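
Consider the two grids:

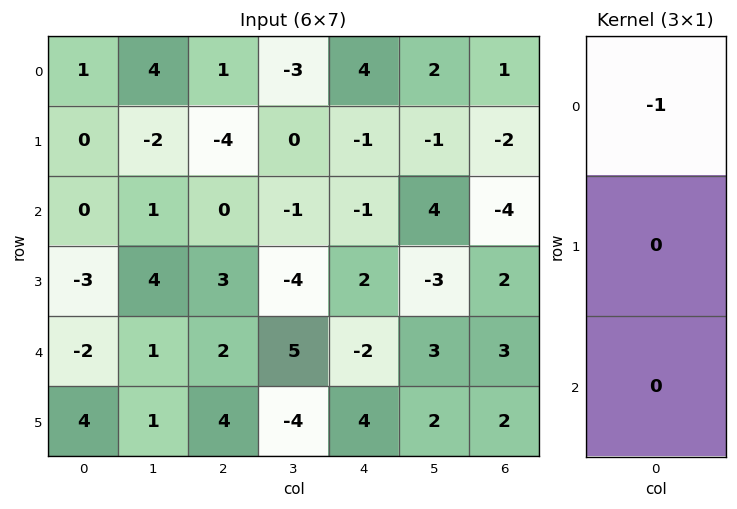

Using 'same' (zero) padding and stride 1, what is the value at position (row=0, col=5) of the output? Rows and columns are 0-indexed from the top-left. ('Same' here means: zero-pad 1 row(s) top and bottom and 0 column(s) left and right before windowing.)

0

The receptive field on the zero-padded input at this output position is [0 / 2 / -1]. Elementwise product with the kernel and sum: 0·-1.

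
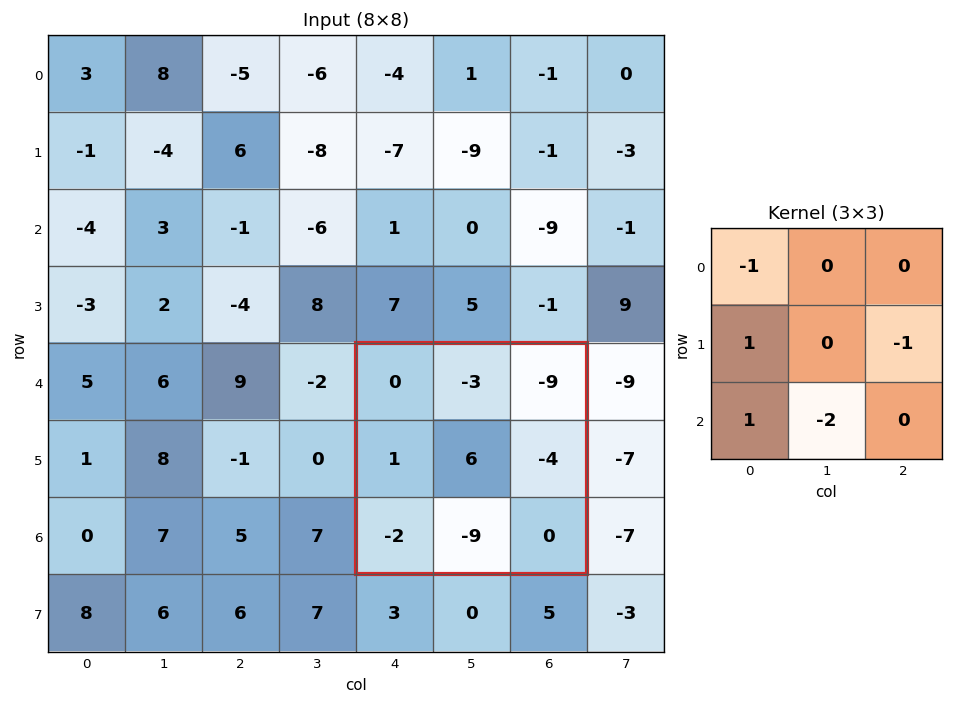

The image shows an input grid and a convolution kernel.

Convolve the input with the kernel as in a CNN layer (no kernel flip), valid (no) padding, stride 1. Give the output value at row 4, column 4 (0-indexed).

21

The receptive field on the input at this output position is [0 -3 -9 / 1 6 -4 / -2 -9 0]. Elementwise product with the kernel and sum: 0·-1 + 1·1 + -4·-1 + -2·1 + -9·-2.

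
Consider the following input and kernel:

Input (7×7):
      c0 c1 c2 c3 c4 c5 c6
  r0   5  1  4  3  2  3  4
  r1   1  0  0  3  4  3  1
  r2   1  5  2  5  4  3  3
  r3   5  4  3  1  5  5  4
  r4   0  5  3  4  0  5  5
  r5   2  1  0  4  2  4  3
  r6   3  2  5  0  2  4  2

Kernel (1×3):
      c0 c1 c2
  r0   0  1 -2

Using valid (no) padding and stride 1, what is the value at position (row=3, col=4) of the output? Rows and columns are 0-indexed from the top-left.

-3

The receptive field on the input at this output position is [5 5 4]. Elementwise product with the kernel and sum: 5·1 + 4·-2.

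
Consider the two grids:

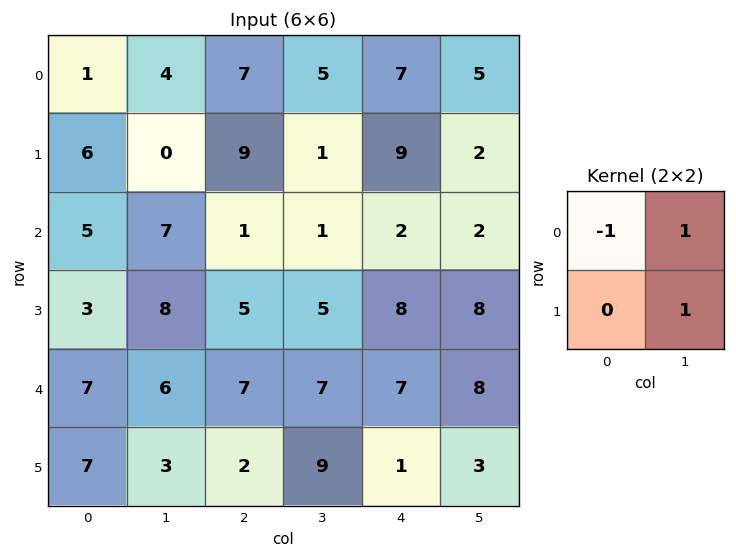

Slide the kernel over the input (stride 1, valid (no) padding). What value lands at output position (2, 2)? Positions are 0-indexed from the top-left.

5

The receptive field on the input at this output position is [1 1 / 5 5]. Elementwise product with the kernel and sum: 1·-1 + 1·1 + 5·1.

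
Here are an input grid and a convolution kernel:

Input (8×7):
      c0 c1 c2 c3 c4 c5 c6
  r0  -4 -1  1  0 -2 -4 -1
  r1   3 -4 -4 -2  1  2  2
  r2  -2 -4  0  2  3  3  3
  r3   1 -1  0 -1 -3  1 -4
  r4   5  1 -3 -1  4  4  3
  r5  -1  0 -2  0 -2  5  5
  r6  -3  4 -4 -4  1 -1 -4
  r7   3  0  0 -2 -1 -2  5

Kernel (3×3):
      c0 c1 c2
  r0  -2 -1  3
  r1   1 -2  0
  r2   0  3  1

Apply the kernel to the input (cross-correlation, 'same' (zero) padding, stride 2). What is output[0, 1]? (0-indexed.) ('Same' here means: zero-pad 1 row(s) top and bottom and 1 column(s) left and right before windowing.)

The receptive field on the zero-padded input at this output position is [0 0 0 / -1 1 0 / -4 -4 -2]. Elementwise product with the kernel and sum: 0·-2 + 0·-1 + 0·3 + -1·1 + 1·-2 + -4·3 + -2·1.

-17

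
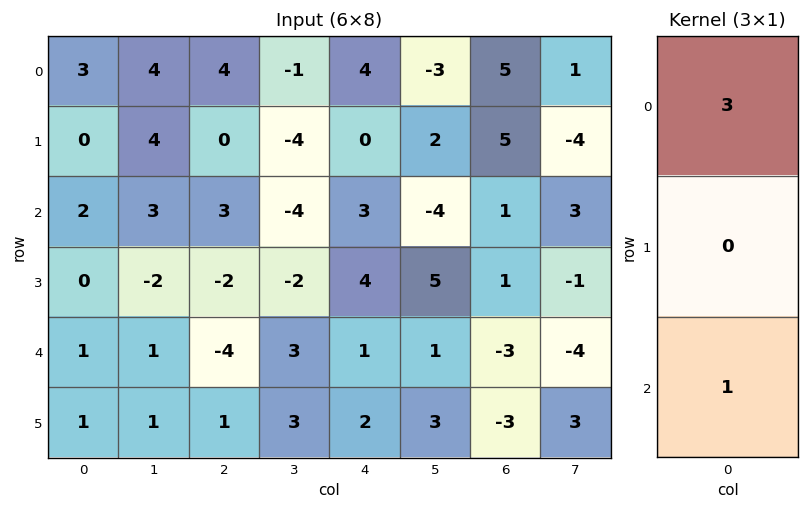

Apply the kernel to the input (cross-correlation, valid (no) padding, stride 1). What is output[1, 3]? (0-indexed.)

The receptive field on the input at this output position is [-4 / -4 / -2]. Elementwise product with the kernel and sum: -4·3 + -2·1.

-14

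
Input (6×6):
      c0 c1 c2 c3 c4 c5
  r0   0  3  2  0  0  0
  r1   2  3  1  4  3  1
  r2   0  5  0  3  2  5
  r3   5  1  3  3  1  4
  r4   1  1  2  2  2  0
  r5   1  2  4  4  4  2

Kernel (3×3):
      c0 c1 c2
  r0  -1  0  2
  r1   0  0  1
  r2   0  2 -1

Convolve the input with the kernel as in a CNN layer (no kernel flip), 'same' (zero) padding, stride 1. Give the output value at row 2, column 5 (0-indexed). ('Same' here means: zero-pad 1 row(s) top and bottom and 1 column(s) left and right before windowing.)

The receptive field on the zero-padded input at this output position is [3 1 0 / 2 5 0 / 1 4 0]. Elementwise product with the kernel and sum: 3·-1 + 0·2 + 0·1 + 4·2 + 0·-1.

5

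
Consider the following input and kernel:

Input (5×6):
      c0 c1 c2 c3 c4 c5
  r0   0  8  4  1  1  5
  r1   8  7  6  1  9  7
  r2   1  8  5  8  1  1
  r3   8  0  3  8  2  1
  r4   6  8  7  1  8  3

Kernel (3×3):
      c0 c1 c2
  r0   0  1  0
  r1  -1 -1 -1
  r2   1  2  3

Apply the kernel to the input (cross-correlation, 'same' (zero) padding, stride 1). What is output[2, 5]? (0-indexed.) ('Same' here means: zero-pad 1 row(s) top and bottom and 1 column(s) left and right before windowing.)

9

The receptive field on the zero-padded input at this output position is [9 7 0 / 1 1 0 / 2 1 0]. Elementwise product with the kernel and sum: 7·1 + 1·-1 + 1·-1 + 0·-1 + 2·1 + 1·2 + 0·3.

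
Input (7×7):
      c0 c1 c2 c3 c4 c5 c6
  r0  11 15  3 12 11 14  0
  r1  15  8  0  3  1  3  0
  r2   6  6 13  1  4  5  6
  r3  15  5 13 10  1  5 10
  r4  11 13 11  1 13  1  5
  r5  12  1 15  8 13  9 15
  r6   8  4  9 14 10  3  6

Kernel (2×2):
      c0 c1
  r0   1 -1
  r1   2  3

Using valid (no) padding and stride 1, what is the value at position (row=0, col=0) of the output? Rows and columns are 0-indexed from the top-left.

50

The receptive field on the input at this output position is [11 15 / 15 8]. Elementwise product with the kernel and sum: 11·1 + 15·-1 + 15·2 + 8·3.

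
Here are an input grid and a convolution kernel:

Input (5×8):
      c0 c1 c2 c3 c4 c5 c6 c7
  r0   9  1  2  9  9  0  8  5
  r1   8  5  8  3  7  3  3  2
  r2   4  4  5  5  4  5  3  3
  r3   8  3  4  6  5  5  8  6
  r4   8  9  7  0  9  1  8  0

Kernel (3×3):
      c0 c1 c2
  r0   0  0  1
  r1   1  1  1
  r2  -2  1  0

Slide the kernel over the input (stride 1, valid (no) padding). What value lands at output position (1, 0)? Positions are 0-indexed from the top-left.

8

The receptive field on the input at this output position is [8 5 8 / 4 4 5 / 8 3 4]. Elementwise product with the kernel and sum: 8·1 + 4·1 + 4·1 + 5·1 + 8·-2 + 3·1.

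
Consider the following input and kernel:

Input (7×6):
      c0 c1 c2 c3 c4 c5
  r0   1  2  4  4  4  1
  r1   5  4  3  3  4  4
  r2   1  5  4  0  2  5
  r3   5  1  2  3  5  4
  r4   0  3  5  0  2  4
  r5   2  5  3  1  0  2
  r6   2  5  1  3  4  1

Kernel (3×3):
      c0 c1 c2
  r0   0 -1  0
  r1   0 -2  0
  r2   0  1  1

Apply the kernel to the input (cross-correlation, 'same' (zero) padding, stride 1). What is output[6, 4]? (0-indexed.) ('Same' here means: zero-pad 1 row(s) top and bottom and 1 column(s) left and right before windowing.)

The receptive field on the zero-padded input at this output position is [1 0 2 / 3 4 1 / 0 0 0]. Elementwise product with the kernel and sum: 0·-1 + 4·-2 + 0·1 + 0·1.

-8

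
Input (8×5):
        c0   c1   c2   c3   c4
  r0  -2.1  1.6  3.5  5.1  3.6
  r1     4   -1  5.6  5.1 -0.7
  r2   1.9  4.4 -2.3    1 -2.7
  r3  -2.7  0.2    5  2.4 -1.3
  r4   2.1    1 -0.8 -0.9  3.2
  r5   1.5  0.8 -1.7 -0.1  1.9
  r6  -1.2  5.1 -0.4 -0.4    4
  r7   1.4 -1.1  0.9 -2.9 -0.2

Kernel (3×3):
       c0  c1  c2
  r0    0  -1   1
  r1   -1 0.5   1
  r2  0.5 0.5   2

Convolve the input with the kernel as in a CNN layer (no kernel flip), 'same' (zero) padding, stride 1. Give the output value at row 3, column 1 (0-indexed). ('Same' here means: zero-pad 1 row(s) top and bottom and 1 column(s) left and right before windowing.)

The receptive field on the zero-padded input at this output position is [1.9 4.4 -2.3 / -2.7 0.2 5 / 2.1 1 -0.8]. Elementwise product with the kernel and sum: 4.4·-1 + -2.3·1 + -2.7·-1 + 0.2·0.5 + 5·1 + 2.1·0.5 + 1·0.5 + -0.8·2.

1.05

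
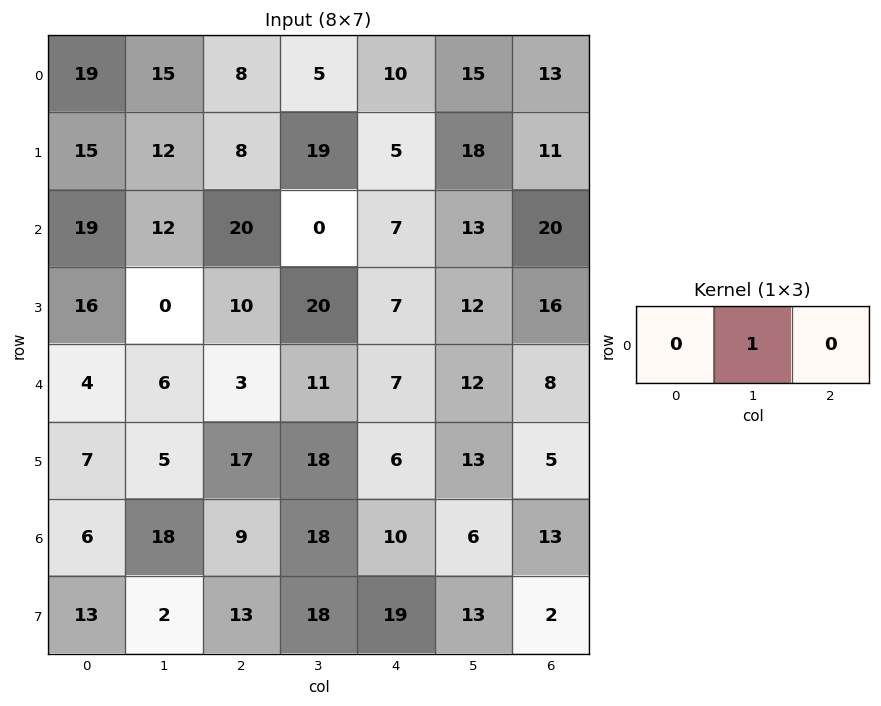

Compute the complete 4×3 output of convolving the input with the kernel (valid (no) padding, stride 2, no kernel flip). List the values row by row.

15 5 15
12 0 13
6 11 12
18 18 6

Output[0,0]: The receptive field on the input at this output position is [19 15 8]. Elementwise product with the kernel and sum: 15·1.
Output[0,1]: The receptive field on the input at this output position is [8 5 10]. Elementwise product with the kernel and sum: 5·1.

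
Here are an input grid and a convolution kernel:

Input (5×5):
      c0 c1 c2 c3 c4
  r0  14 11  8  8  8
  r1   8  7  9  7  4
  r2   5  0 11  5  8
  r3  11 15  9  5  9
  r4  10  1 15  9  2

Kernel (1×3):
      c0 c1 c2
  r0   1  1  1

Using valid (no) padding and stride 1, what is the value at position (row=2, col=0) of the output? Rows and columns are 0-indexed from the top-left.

The receptive field on the input at this output position is [5 0 11]. Elementwise product with the kernel and sum: 5·1 + 0·1 + 11·1.

16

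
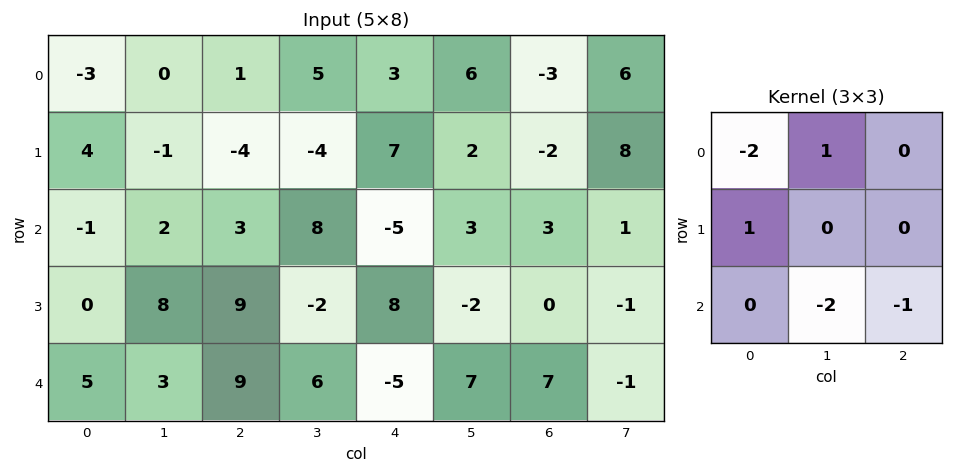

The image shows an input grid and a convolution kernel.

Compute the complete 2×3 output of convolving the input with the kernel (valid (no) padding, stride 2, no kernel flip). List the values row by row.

3 -12 -2
-11 4 0

Output[0,0]: The receptive field on the input at this output position is [-3 0 1 / 4 -1 -4 / -1 2 3]. Elementwise product with the kernel and sum: -3·-2 + 0·1 + 4·1 + 2·-2 + 3·-1.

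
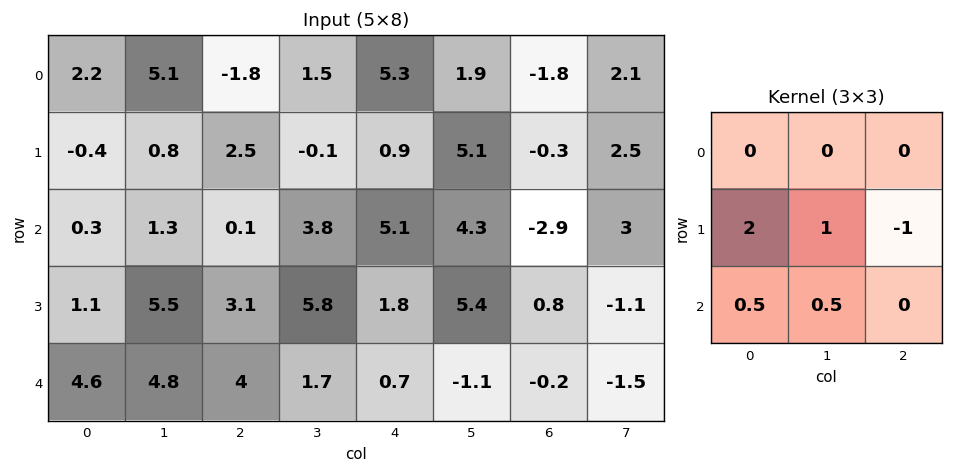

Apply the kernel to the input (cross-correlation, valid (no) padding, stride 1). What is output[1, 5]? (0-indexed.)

The receptive field on the input at this output position is [5.1 -0.3 2.5 / 4.3 -2.9 3 / 5.4 0.8 -1.1]. Elementwise product with the kernel and sum: 4.3·2 + -2.9·1 + 3·-1 + 5.4·0.5 + 0.8·0.5.

5.8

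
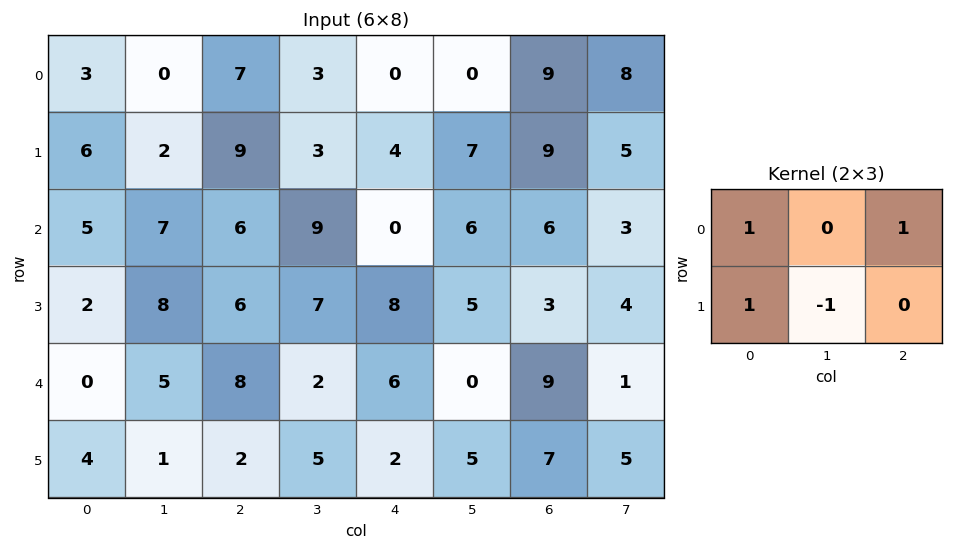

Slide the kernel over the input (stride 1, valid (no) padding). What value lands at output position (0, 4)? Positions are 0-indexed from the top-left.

6

The receptive field on the input at this output position is [0 0 9 / 4 7 9]. Elementwise product with the kernel and sum: 0·1 + 9·1 + 4·1 + 7·-1.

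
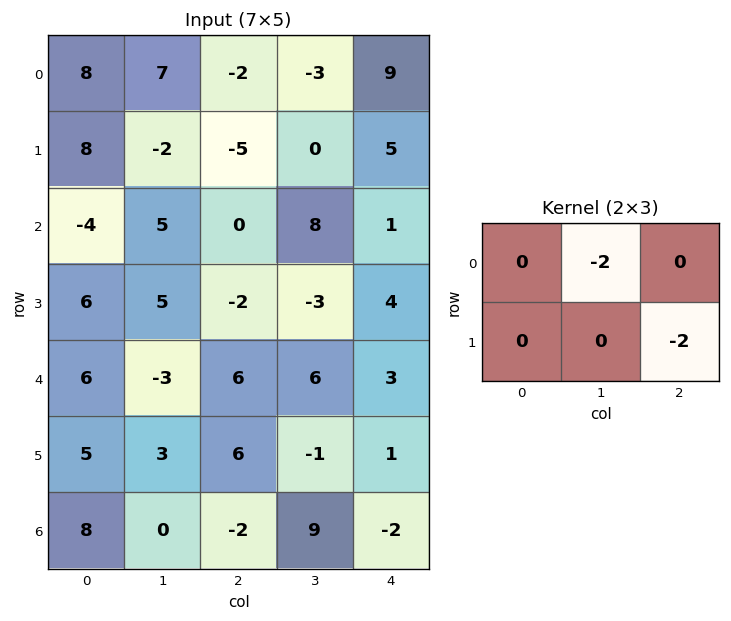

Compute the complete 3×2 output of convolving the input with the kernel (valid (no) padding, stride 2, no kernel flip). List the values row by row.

-4 -4
-6 -24
-6 -14

Output[0,0]: The receptive field on the input at this output position is [8 7 -2 / 8 -2 -5]. Elementwise product with the kernel and sum: 7·-2 + -5·-2.
Output[0,1]: The receptive field on the input at this output position is [-2 -3 9 / -5 0 5]. Elementwise product with the kernel and sum: -3·-2 + 5·-2.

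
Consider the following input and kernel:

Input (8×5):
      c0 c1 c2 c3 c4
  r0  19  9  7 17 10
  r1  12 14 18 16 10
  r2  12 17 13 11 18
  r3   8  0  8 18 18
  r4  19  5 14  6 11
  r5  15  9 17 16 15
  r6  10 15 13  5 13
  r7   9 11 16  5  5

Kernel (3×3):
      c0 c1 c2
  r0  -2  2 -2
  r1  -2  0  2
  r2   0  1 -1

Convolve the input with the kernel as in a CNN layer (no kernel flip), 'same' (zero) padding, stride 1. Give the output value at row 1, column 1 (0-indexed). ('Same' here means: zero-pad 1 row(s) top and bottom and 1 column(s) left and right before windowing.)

-18

The receptive field on the zero-padded input at this output position is [19 9 7 / 12 14 18 / 12 17 13]. Elementwise product with the kernel and sum: 19·-2 + 9·2 + 7·-2 + 12·-2 + 18·2 + 17·1 + 13·-1.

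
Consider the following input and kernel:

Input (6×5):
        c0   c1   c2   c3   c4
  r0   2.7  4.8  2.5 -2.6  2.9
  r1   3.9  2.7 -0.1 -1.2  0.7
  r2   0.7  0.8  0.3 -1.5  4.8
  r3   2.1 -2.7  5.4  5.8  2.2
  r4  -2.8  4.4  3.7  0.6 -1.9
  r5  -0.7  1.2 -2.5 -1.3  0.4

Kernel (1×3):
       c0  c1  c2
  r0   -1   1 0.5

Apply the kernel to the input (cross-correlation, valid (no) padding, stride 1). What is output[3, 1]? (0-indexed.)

11

The receptive field on the input at this output position is [-2.7 5.4 5.8]. Elementwise product with the kernel and sum: -2.7·-1 + 5.4·1 + 5.8·0.5.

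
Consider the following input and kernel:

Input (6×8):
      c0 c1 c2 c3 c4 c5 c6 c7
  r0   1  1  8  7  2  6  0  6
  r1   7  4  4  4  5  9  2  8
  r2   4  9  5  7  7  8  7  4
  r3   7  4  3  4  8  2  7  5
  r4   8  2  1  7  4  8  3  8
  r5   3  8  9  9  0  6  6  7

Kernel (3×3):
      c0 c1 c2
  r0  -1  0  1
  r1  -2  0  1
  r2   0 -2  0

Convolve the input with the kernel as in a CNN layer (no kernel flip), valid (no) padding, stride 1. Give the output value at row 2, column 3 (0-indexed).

The receptive field on the input at this output position is [7 7 8 / 4 8 2 / 7 4 8]. Elementwise product with the kernel and sum: 7·-1 + 8·1 + 4·-2 + 2·1 + 4·-2.

-13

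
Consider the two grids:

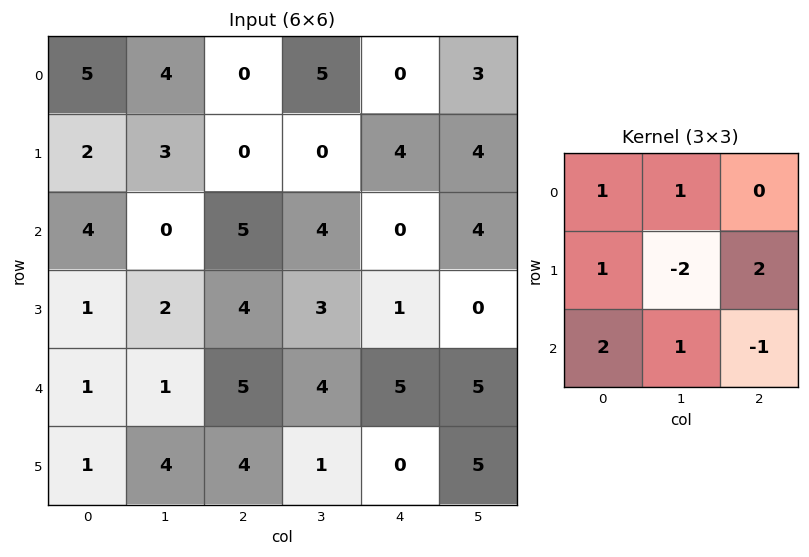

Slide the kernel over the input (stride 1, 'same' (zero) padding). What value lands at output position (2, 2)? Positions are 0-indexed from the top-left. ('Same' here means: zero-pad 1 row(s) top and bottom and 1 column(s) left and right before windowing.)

6

The receptive field on the zero-padded input at this output position is [3 0 0 / 0 5 4 / 2 4 3]. Elementwise product with the kernel and sum: 3·1 + 0·1 + 0·1 + 5·-2 + 4·2 + 2·2 + 4·1 + 3·-1.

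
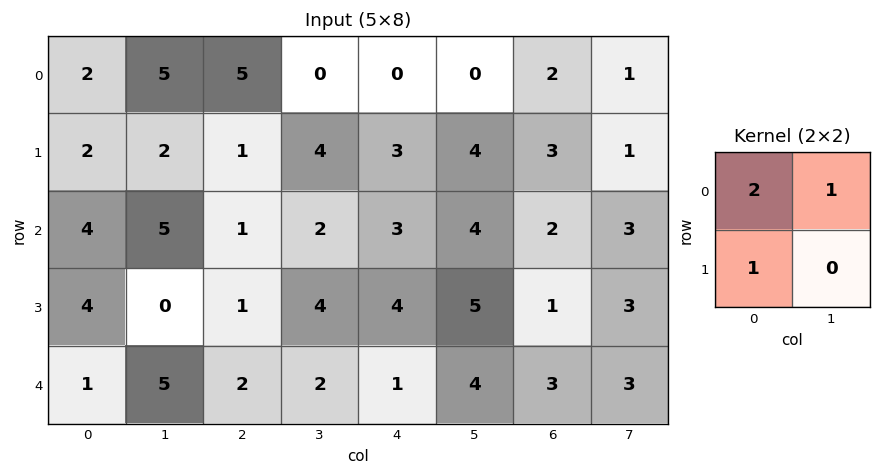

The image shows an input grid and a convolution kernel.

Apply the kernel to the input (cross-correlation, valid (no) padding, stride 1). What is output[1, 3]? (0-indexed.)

The receptive field on the input at this output position is [4 3 / 2 3]. Elementwise product with the kernel and sum: 4·2 + 3·1 + 2·1.

13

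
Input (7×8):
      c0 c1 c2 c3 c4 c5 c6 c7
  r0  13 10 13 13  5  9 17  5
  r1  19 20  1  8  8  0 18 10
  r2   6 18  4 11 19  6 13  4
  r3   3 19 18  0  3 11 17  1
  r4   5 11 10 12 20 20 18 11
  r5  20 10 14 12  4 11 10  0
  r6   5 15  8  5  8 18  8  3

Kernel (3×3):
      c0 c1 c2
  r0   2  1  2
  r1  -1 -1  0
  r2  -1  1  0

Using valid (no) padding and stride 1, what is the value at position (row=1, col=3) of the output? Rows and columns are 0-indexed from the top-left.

The receptive field on the input at this output position is [8 8 0 / 11 19 6 / 0 3 11]. Elementwise product with the kernel and sum: 8·2 + 8·1 + 0·2 + 11·-1 + 19·-1 + 0·-1 + 3·1.

-3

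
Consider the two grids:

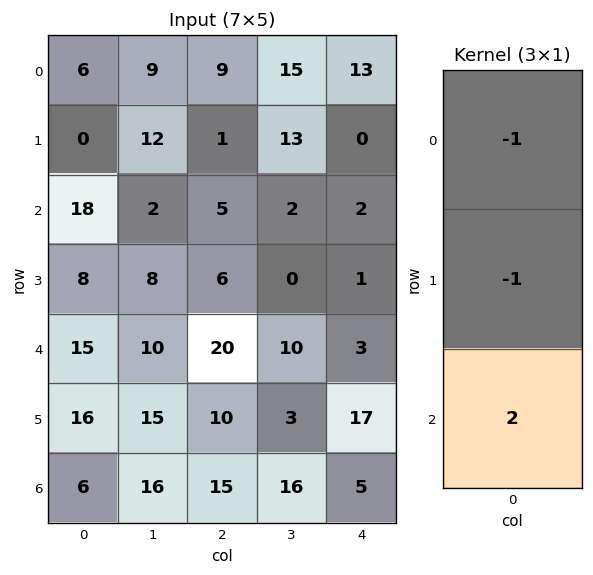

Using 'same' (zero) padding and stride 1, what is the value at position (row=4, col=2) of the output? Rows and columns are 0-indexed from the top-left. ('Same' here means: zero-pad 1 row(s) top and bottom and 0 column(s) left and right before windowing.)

The receptive field on the zero-padded input at this output position is [6 / 20 / 10]. Elementwise product with the kernel and sum: 6·-1 + 20·-1 + 10·2.

-6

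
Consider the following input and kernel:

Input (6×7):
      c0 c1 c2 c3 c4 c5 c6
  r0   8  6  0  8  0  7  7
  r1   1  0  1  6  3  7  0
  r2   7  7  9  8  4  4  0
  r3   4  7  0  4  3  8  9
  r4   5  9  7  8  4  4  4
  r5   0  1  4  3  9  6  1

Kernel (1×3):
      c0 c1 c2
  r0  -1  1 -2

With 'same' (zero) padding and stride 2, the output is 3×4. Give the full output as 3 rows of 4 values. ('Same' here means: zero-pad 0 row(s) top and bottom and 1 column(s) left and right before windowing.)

-4 -22 -22 0
-7 -14 -12 -4
-13 -18 -12 0

Output[0,0]: The receptive field on the zero-padded input at this output position is [0 8 6]. Elementwise product with the kernel and sum: 0·-1 + 8·1 + 6·-2.
Output[0,1]: The receptive field on the zero-padded input at this output position is [6 0 8]. Elementwise product with the kernel and sum: 6·-1 + 0·1 + 8·-2.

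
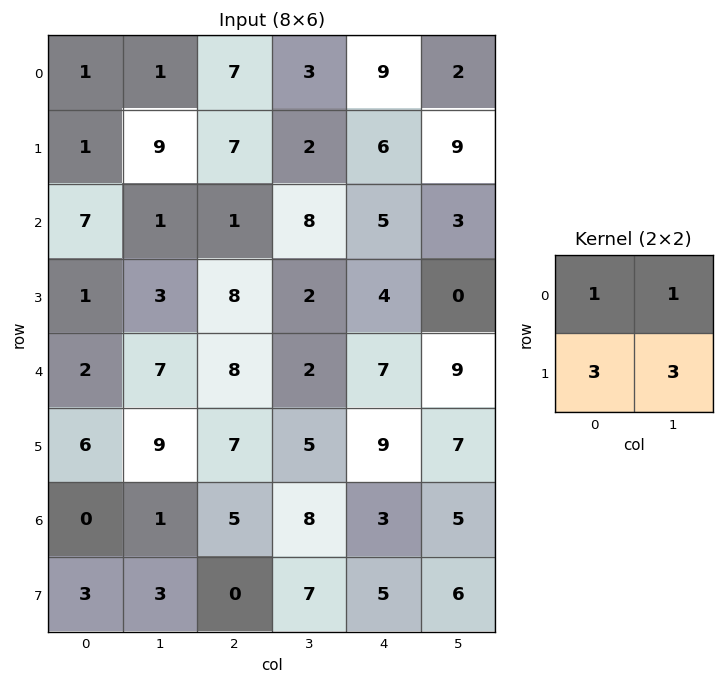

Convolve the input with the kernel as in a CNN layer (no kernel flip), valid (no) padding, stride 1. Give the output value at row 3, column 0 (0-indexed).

31

The receptive field on the input at this output position is [1 3 / 2 7]. Elementwise product with the kernel and sum: 1·1 + 3·1 + 2·3 + 7·3.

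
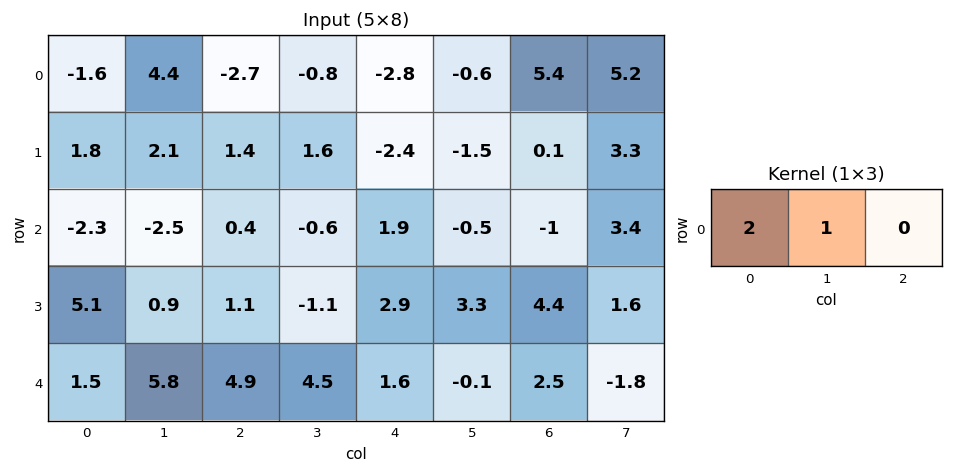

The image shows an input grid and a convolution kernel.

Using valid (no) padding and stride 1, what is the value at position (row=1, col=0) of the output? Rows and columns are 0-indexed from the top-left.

5.7

The receptive field on the input at this output position is [1.8 2.1 1.4]. Elementwise product with the kernel and sum: 1.8·2 + 2.1·1.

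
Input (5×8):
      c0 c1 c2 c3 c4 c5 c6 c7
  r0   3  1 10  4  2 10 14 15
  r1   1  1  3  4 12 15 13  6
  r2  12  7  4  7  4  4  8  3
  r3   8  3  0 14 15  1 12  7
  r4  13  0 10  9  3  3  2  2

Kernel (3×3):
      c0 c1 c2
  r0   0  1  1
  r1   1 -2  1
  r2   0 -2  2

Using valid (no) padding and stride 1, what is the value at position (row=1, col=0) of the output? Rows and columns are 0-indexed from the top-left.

0

The receptive field on the input at this output position is [1 1 3 / 12 7 4 / 8 3 0]. Elementwise product with the kernel and sum: 1·1 + 3·1 + 12·1 + 7·-2 + 4·1 + 3·-2 + 0·2.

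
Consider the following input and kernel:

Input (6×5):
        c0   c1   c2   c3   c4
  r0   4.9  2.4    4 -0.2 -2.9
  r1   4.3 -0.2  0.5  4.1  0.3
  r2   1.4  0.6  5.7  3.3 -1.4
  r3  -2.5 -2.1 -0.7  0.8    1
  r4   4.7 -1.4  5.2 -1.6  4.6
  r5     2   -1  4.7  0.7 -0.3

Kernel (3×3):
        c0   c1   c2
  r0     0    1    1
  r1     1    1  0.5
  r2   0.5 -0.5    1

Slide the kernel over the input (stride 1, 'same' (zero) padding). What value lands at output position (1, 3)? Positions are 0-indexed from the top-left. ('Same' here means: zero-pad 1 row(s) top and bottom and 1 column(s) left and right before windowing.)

The receptive field on the zero-padded input at this output position is [4 -0.2 -2.9 / 0.5 4.1 0.3 / 5.7 3.3 -1.4]. Elementwise product with the kernel and sum: -0.2·1 + -2.9·1 + 0.5·1 + 4.1·1 + 0.3·0.5 + 5.7·0.5 + 3.3·-0.5 + -1.4·1.

1.45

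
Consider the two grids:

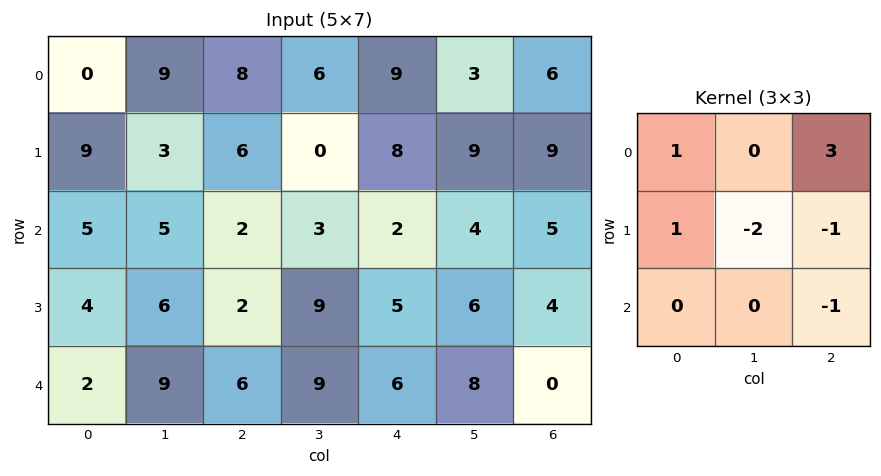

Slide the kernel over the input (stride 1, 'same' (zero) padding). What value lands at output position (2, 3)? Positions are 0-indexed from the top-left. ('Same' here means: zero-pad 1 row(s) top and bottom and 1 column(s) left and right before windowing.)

19

The receptive field on the zero-padded input at this output position is [6 0 8 / 2 3 2 / 2 9 5]. Elementwise product with the kernel and sum: 6·1 + 8·3 + 2·1 + 3·-2 + 2·-1 + 5·-1.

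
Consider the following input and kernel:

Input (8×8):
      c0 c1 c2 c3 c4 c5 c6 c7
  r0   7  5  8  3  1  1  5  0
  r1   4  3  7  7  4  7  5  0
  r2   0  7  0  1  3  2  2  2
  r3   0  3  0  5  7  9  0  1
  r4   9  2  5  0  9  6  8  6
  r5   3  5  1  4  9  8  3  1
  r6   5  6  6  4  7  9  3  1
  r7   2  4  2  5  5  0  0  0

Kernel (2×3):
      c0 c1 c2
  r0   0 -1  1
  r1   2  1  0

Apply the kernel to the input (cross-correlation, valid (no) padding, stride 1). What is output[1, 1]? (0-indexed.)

14

The receptive field on the input at this output position is [3 7 7 / 7 0 1]. Elementwise product with the kernel and sum: 7·-1 + 7·1 + 7·2 + 0·1.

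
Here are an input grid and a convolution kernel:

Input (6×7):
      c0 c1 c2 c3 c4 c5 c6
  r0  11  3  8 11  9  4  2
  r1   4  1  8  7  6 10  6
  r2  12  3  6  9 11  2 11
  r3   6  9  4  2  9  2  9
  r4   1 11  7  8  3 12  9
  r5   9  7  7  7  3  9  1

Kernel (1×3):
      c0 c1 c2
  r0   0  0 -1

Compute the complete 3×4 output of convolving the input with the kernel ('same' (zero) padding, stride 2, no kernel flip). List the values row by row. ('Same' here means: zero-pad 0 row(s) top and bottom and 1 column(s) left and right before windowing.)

-3 -11 -4 0
-3 -9 -2 0
-11 -8 -12 0

Output[0,0]: The receptive field on the zero-padded input at this output position is [0 11 3]. Elementwise product with the kernel and sum: 3·-1.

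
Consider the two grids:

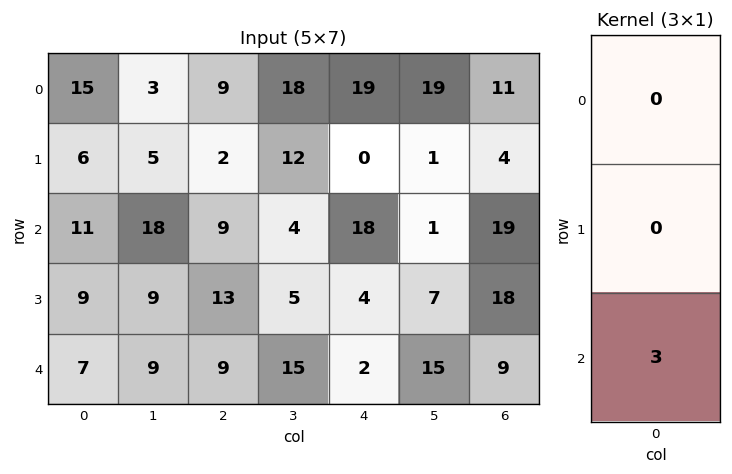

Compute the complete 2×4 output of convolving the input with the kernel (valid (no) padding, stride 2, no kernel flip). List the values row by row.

33 27 54 57
21 27 6 27

Output[0,0]: The receptive field on the input at this output position is [15 / 6 / 11]. Elementwise product with the kernel and sum: 11·3.
Output[0,1]: The receptive field on the input at this output position is [9 / 2 / 9]. Elementwise product with the kernel and sum: 9·3.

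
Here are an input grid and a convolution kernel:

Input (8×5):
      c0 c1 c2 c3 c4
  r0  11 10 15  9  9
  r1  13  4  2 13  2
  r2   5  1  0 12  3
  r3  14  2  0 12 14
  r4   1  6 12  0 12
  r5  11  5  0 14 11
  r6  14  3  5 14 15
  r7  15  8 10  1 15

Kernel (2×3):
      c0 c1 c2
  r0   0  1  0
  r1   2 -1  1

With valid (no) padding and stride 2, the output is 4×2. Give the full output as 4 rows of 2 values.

Output[0,0]: The receptive field on the input at this output position is [11 10 15 / 13 4 2]. Elementwise product with the kernel and sum: 10·1 + 13·2 + 4·-1 + 2·1.
Output[0,1]: The receptive field on the input at this output position is [15 9 9 / 2 13 2]. Elementwise product with the kernel and sum: 9·1 + 2·2 + 13·-1 + 2·1.

34 2
27 14
23 -3
35 48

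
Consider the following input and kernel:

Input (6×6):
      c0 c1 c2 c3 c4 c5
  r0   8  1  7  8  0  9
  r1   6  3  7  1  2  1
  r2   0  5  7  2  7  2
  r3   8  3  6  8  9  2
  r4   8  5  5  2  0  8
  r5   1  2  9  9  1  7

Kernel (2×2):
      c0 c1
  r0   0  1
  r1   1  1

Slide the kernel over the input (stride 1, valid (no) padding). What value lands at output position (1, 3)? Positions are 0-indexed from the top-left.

The receptive field on the input at this output position is [1 2 / 2 7]. Elementwise product with the kernel and sum: 2·1 + 2·1 + 7·1.

11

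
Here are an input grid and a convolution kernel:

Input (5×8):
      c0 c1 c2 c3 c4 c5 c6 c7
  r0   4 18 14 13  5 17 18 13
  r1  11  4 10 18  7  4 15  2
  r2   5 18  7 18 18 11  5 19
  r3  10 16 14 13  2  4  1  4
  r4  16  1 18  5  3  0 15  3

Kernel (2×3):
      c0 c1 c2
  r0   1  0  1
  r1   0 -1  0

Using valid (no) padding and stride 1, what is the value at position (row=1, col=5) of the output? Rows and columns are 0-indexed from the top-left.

1

The receptive field on the input at this output position is [4 15 2 / 11 5 19]. Elementwise product with the kernel and sum: 4·1 + 2·1 + 5·-1.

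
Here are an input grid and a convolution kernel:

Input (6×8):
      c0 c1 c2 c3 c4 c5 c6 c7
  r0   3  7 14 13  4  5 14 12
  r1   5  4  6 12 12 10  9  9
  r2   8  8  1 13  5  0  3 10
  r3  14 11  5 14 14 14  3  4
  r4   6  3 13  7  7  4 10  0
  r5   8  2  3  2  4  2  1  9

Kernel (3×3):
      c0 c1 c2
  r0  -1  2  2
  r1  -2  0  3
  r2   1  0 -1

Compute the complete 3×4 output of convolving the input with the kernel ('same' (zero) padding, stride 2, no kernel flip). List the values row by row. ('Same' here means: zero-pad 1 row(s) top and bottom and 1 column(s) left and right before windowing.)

17 17 -9 27
31 52 6 66
57 42 40 -15

Output[0,0]: The receptive field on the zero-padded input at this output position is [0 0 0 / 0 3 7 / 0 5 4]. Elementwise product with the kernel and sum: 0·-1 + 0·2 + 0·2 + 0·-2 + 7·3 + 0·1 + 4·-1.
Output[0,1]: The receptive field on the zero-padded input at this output position is [0 0 0 / 7 14 13 / 4 6 12]. Elementwise product with the kernel and sum: 0·-1 + 0·2 + 0·2 + 7·-2 + 13·3 + 4·1 + 12·-1.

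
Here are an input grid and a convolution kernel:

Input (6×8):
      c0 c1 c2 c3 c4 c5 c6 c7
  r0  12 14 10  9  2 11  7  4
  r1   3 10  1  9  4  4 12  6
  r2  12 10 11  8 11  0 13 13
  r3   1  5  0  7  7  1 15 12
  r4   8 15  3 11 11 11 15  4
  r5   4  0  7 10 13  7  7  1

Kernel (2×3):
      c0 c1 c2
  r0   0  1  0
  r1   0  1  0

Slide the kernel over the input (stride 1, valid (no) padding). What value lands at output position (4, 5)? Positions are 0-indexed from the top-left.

The receptive field on the input at this output position is [11 15 4 / 7 7 1]. Elementwise product with the kernel and sum: 15·1 + 7·1.

22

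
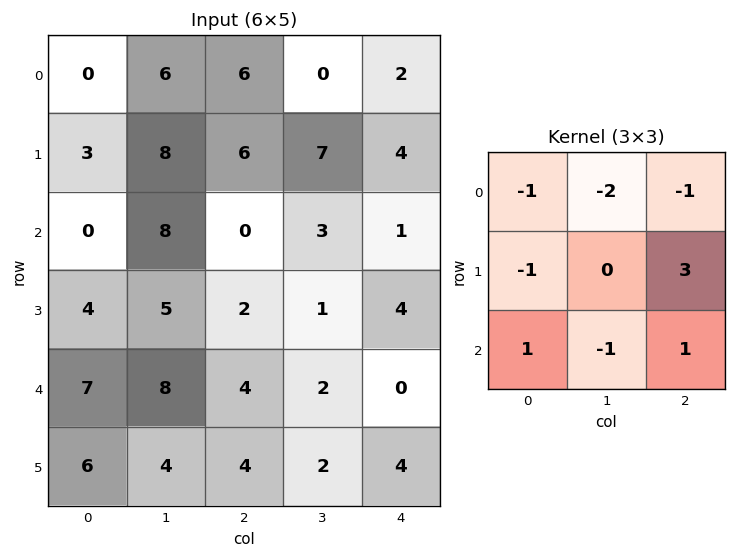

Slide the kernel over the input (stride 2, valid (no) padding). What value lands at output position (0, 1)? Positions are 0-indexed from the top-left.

-4

The receptive field on the input at this output position is [6 0 2 / 6 7 4 / 0 3 1]. Elementwise product with the kernel and sum: 6·-1 + 0·-2 + 2·-1 + 6·-1 + 4·3 + 0·1 + 3·-1 + 1·1.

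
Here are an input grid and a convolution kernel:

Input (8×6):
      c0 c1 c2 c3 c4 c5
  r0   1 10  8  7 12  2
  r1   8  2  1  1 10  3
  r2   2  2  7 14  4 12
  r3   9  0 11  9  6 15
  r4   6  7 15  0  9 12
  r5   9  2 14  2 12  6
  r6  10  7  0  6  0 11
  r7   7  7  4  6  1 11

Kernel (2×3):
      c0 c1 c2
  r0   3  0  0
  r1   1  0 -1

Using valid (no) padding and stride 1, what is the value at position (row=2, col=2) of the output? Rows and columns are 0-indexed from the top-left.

The receptive field on the input at this output position is [7 14 4 / 11 9 6]. Elementwise product with the kernel and sum: 7·3 + 11·1 + 6·-1.

26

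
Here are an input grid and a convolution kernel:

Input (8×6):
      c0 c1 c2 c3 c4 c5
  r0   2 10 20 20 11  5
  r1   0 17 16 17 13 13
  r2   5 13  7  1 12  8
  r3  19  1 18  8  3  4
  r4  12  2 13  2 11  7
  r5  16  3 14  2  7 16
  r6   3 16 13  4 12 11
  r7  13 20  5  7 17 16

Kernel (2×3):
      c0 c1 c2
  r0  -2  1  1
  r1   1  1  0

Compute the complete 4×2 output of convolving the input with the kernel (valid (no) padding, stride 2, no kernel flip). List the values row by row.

Output[0,0]: The receptive field on the input at this output position is [2 10 20 / 0 17 16]. Elementwise product with the kernel and sum: 2·-2 + 10·1 + 20·1 + 0·1 + 17·1.

43 24
30 25
10 3
56 2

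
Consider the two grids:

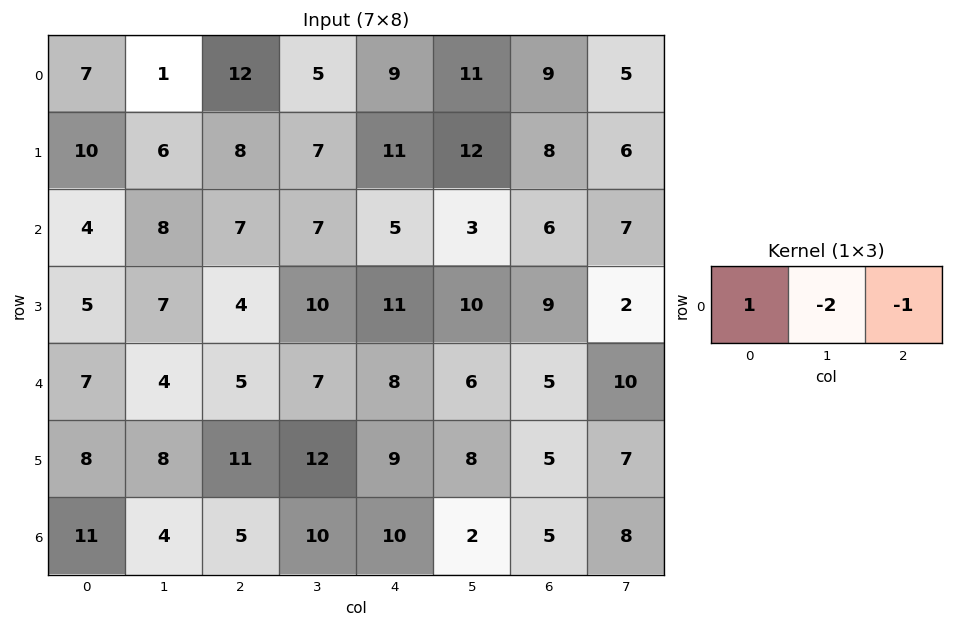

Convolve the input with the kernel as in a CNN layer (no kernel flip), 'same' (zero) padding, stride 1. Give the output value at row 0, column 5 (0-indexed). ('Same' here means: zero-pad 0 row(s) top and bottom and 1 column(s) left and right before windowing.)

-22

The receptive field on the zero-padded input at this output position is [9 11 9]. Elementwise product with the kernel and sum: 9·1 + 11·-2 + 9·-1.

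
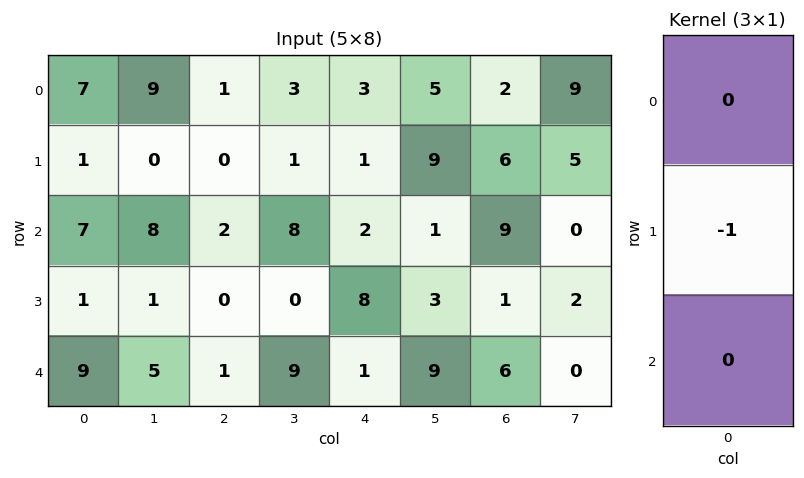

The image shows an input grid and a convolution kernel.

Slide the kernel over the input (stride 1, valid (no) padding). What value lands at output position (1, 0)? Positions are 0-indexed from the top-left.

-7

The receptive field on the input at this output position is [1 / 7 / 1]. Elementwise product with the kernel and sum: 7·-1.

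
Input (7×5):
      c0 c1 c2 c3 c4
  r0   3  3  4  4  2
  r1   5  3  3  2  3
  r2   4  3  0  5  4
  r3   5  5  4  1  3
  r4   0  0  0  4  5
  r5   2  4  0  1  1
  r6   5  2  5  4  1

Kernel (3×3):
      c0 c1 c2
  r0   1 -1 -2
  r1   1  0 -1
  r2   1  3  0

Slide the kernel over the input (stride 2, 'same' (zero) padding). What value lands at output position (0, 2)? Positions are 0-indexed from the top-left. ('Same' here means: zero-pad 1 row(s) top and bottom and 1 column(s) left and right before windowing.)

The receptive field on the zero-padded input at this output position is [0 0 0 / 4 2 0 / 2 3 0]. Elementwise product with the kernel and sum: 0·1 + 0·-1 + 0·-2 + 4·1 + 0·-1 + 2·1 + 3·3.

15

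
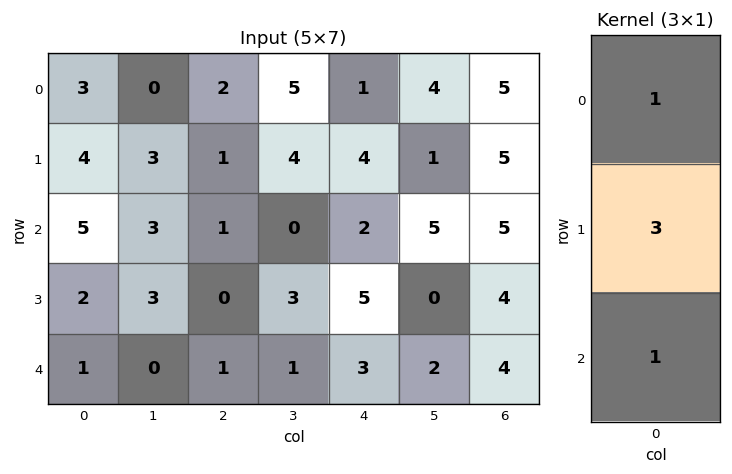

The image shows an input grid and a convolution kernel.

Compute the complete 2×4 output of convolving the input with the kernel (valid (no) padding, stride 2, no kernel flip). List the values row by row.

20 6 15 25
12 2 20 21

Output[0,0]: The receptive field on the input at this output position is [3 / 4 / 5]. Elementwise product with the kernel and sum: 3·1 + 4·3 + 5·1.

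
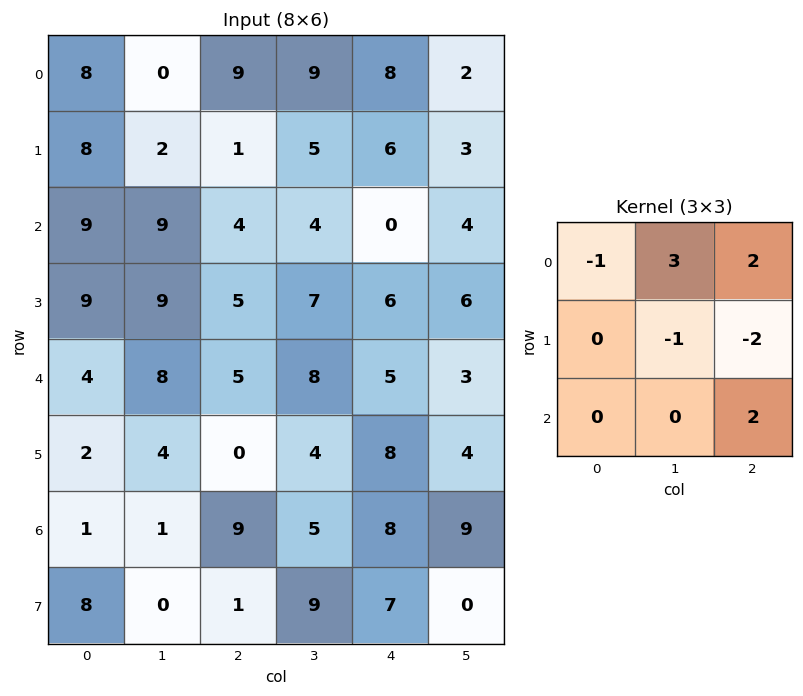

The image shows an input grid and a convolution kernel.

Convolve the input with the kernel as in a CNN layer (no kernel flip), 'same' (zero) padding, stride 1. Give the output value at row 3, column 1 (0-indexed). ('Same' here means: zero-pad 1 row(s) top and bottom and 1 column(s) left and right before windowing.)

The receptive field on the zero-padded input at this output position is [9 9 4 / 9 9 5 / 4 8 5]. Elementwise product with the kernel and sum: 9·-1 + 9·3 + 4·2 + 9·-1 + 5·-2 + 5·2.

17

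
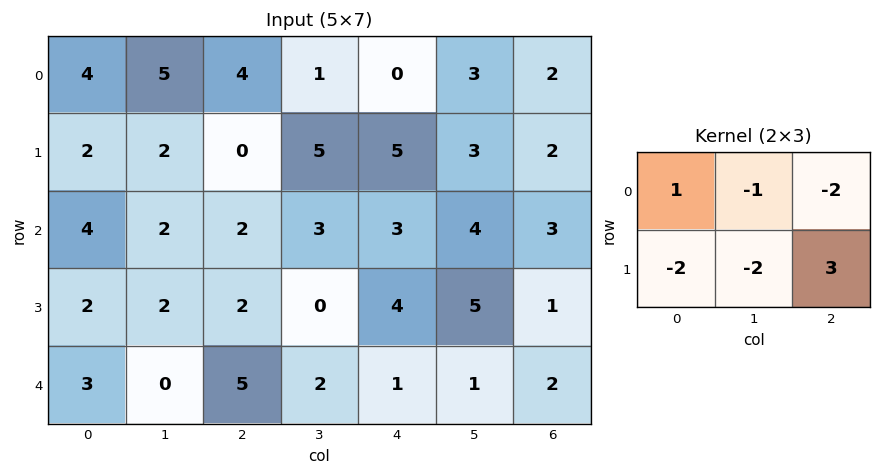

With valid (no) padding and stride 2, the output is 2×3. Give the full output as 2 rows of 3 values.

-17 8 -17
-4 1 -22

Output[0,0]: The receptive field on the input at this output position is [4 5 4 / 2 2 0]. Elementwise product with the kernel and sum: 4·1 + 5·-1 + 4·-2 + 2·-2 + 2·-2 + 0·3.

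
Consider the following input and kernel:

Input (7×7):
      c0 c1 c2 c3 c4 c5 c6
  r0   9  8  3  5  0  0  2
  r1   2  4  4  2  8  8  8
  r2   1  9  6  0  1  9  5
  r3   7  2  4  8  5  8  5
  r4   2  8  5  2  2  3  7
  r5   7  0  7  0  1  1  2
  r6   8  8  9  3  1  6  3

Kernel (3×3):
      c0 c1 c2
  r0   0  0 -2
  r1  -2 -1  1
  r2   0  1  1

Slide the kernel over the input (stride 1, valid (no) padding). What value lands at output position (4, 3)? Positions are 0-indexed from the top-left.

1

The receptive field on the input at this output position is [2 2 3 / 0 1 1 / 3 1 6]. Elementwise product with the kernel and sum: 3·-2 + 0·-2 + 1·-1 + 1·1 + 1·1 + 6·1.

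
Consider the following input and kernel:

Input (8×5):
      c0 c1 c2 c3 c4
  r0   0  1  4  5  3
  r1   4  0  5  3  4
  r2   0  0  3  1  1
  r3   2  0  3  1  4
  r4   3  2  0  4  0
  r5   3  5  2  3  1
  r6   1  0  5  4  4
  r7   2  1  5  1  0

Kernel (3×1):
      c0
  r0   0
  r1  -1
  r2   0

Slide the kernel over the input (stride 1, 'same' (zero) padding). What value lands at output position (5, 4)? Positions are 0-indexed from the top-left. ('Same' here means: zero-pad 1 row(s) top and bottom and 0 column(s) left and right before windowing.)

-1

The receptive field on the zero-padded input at this output position is [0 / 1 / 4]. Elementwise product with the kernel and sum: 1·-1.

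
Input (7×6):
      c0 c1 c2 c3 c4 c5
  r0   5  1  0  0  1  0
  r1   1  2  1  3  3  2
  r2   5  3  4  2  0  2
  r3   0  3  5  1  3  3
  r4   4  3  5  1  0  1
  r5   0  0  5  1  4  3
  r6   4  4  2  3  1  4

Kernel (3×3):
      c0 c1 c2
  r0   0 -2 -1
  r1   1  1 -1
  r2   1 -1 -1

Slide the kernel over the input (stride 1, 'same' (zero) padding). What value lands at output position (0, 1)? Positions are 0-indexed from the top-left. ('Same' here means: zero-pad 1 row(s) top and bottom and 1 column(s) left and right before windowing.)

The receptive field on the zero-padded input at this output position is [0 0 0 / 5 1 0 / 1 2 1]. Elementwise product with the kernel and sum: 0·-2 + 0·-1 + 5·1 + 1·1 + 0·-1 + 1·1 + 2·-1 + 1·-1.

4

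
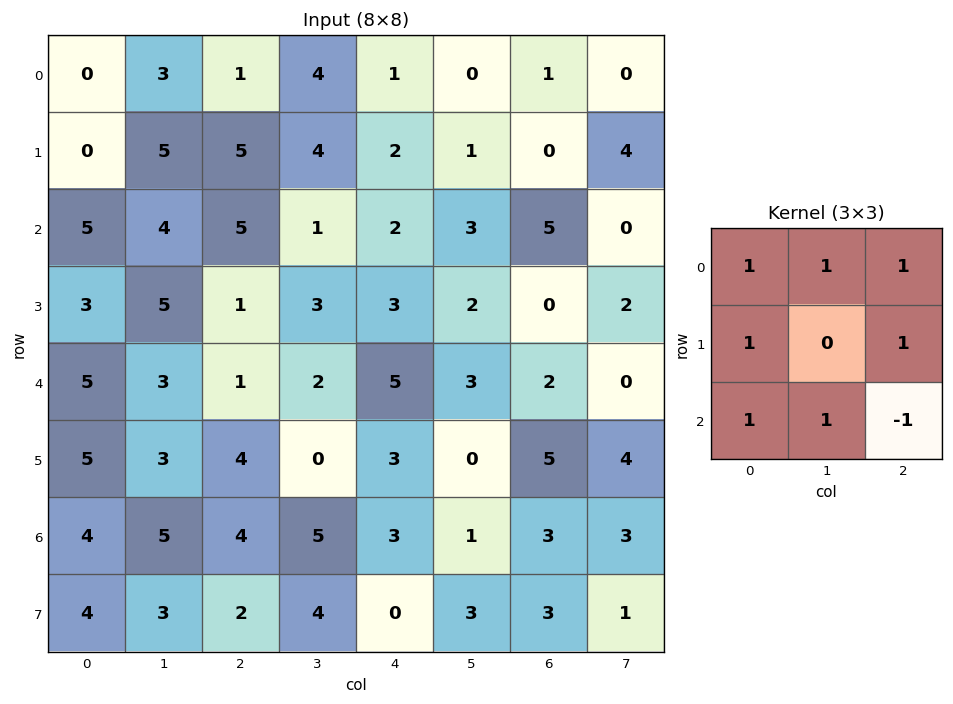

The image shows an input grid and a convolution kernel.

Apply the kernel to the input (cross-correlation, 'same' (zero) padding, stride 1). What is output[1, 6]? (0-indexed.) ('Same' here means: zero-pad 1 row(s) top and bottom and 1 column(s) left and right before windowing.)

14

The receptive field on the zero-padded input at this output position is [0 1 0 / 1 0 4 / 3 5 0]. Elementwise product with the kernel and sum: 0·1 + 1·1 + 0·1 + 1·1 + 4·1 + 3·1 + 5·1 + 0·-1.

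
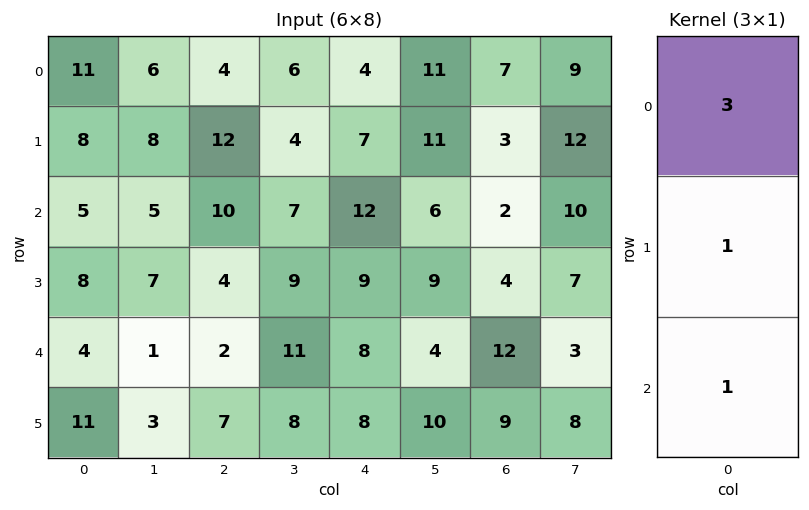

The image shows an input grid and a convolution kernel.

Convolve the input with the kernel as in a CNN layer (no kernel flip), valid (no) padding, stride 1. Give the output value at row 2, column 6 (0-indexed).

The receptive field on the input at this output position is [2 / 4 / 12]. Elementwise product with the kernel and sum: 2·3 + 4·1 + 12·1.

22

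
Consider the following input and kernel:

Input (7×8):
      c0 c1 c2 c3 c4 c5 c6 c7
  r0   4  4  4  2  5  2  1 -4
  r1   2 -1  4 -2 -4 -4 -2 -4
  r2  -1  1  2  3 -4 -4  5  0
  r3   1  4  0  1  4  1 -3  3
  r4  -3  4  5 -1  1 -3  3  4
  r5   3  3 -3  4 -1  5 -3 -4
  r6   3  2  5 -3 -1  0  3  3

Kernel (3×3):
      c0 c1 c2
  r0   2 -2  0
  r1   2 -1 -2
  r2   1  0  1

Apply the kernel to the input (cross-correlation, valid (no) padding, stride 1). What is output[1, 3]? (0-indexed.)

24

The receptive field on the input at this output position is [-2 -4 -4 / 3 -4 -4 / 1 4 1]. Elementwise product with the kernel and sum: -2·2 + -4·-2 + 3·2 + -4·-1 + -4·-2 + 1·1 + 1·1.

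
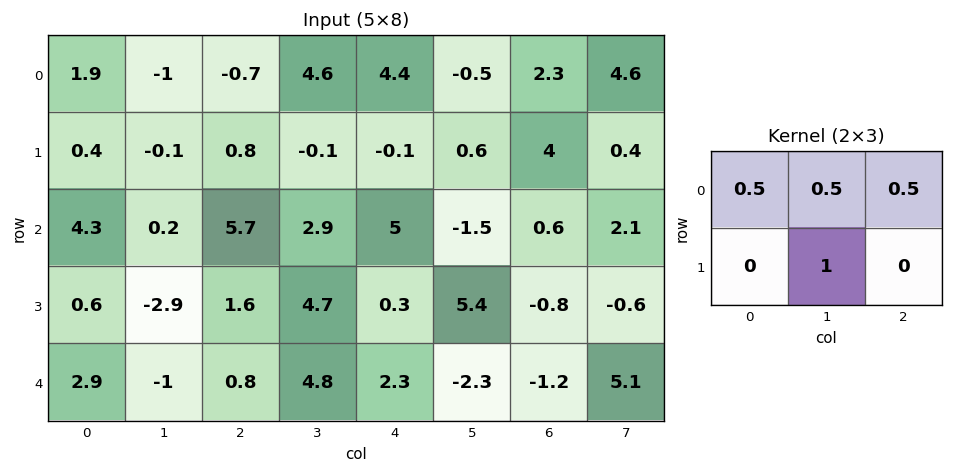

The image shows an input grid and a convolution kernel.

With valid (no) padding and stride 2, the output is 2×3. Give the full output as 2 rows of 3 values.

-0 4.05 3.7
2.2 11.5 7.45

Output[0,0]: The receptive field on the input at this output position is [1.9 -1 -0.7 / 0.4 -0.1 0.8]. Elementwise product with the kernel and sum: 1.9·0.5 + -1·0.5 + -0.7·0.5 + -0.1·1.
Output[0,1]: The receptive field on the input at this output position is [-0.7 4.6 4.4 / 0.8 -0.1 -0.1]. Elementwise product with the kernel and sum: -0.7·0.5 + 4.6·0.5 + 4.4·0.5 + -0.1·1.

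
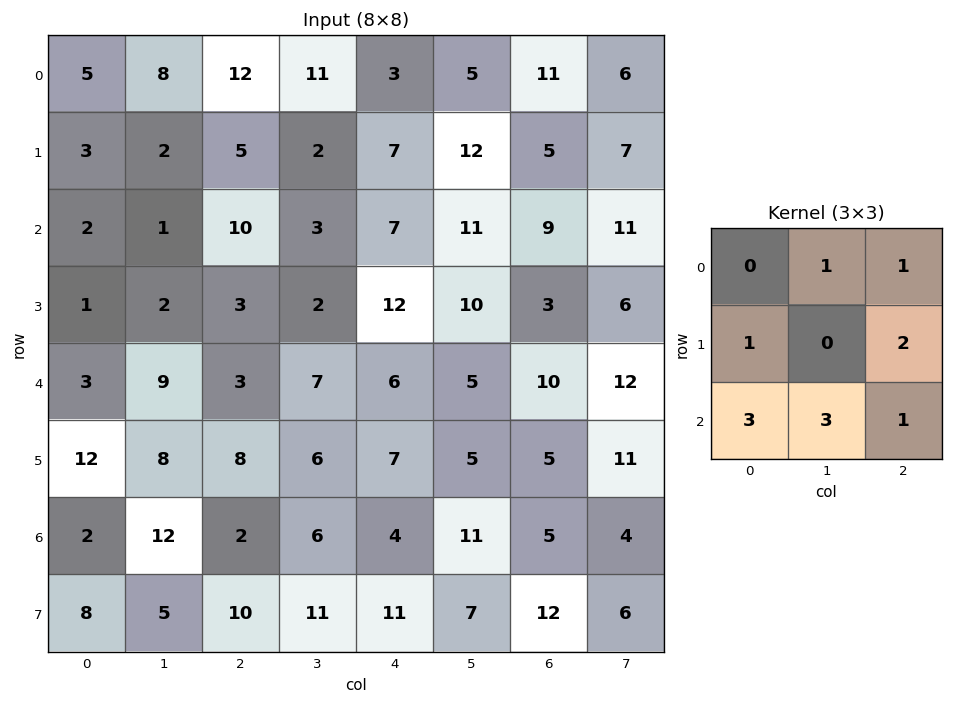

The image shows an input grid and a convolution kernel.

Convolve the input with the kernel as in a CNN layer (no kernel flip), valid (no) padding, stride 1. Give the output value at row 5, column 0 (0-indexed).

The receptive field on the input at this output position is [12 8 8 / 2 12 2 / 8 5 10]. Elementwise product with the kernel and sum: 8·1 + 8·1 + 2·1 + 2·2 + 8·3 + 5·3 + 10·1.

71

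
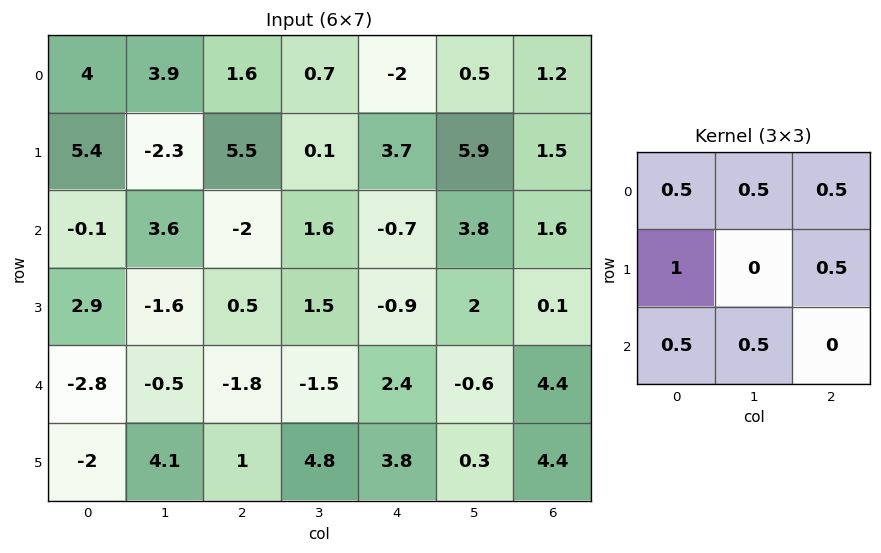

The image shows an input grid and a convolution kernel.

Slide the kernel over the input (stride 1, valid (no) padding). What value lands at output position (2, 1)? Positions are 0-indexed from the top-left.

The receptive field on the input at this output position is [3.6 -2 1.6 / -1.6 0.5 1.5 / -0.5 -1.8 -1.5]. Elementwise product with the kernel and sum: 3.6·0.5 + -2·0.5 + 1.6·0.5 + -1.6·1 + 1.5·0.5 + -0.5·0.5 + -1.8·0.5.

-0.4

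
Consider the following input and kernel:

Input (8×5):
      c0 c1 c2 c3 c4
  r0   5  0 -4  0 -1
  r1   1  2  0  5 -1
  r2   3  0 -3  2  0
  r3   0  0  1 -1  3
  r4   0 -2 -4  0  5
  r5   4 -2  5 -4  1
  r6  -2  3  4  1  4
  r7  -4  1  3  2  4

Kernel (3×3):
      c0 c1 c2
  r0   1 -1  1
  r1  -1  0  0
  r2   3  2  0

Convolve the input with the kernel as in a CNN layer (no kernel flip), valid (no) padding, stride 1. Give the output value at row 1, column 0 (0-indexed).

-4

The receptive field on the input at this output position is [1 2 0 / 3 0 -3 / 0 0 1]. Elementwise product with the kernel and sum: 1·1 + 2·-1 + 0·1 + 3·-1 + 0·3 + 0·2.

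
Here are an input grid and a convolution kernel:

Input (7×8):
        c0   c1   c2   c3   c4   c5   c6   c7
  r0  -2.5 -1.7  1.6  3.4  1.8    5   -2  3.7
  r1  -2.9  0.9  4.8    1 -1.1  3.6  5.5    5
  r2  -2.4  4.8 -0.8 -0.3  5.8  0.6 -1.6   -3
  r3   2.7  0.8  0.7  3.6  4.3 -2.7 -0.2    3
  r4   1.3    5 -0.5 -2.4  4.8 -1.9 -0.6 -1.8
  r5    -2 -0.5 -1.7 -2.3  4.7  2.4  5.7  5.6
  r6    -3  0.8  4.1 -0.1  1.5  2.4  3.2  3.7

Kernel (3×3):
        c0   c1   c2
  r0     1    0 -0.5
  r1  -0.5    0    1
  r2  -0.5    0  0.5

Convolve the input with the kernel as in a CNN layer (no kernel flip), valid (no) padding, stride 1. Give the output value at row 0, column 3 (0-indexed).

4.45

The receptive field on the input at this output position is [3.4 1.8 5 / 1 -1.1 3.6 / -0.3 5.8 0.6]. Elementwise product with the kernel and sum: 3.4·1 + 5·-0.5 + 1·-0.5 + 3.6·1 + -0.3·-0.5 + 0.6·0.5.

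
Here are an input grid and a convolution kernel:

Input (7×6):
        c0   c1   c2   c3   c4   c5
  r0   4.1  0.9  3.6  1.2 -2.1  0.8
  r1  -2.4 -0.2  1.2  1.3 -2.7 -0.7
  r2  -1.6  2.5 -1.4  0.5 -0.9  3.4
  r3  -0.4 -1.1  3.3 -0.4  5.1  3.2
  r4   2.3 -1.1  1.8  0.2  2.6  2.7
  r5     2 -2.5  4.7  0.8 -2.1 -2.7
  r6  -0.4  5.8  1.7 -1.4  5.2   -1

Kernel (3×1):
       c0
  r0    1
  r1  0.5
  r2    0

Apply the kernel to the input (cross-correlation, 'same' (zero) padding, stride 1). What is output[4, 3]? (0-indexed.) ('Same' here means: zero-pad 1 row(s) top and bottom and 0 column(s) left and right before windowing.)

The receptive field on the zero-padded input at this output position is [-0.4 / 0.2 / 0.8]. Elementwise product with the kernel and sum: -0.4·1 + 0.2·0.5.

-0.3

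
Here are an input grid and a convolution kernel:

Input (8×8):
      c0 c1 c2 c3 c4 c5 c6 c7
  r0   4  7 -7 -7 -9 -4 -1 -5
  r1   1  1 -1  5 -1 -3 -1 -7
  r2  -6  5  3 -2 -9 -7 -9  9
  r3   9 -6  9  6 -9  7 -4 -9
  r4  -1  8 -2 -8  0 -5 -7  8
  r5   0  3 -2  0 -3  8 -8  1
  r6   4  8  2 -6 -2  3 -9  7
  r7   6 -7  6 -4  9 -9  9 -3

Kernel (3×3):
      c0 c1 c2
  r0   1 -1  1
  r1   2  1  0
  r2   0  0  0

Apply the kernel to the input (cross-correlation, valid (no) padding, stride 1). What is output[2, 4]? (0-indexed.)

The receptive field on the input at this output position is [-9 -7 -9 / -9 7 -4 / 0 -5 -7]. Elementwise product with the kernel and sum: -9·1 + -7·-1 + -9·1 + -9·2 + 7·1.

-22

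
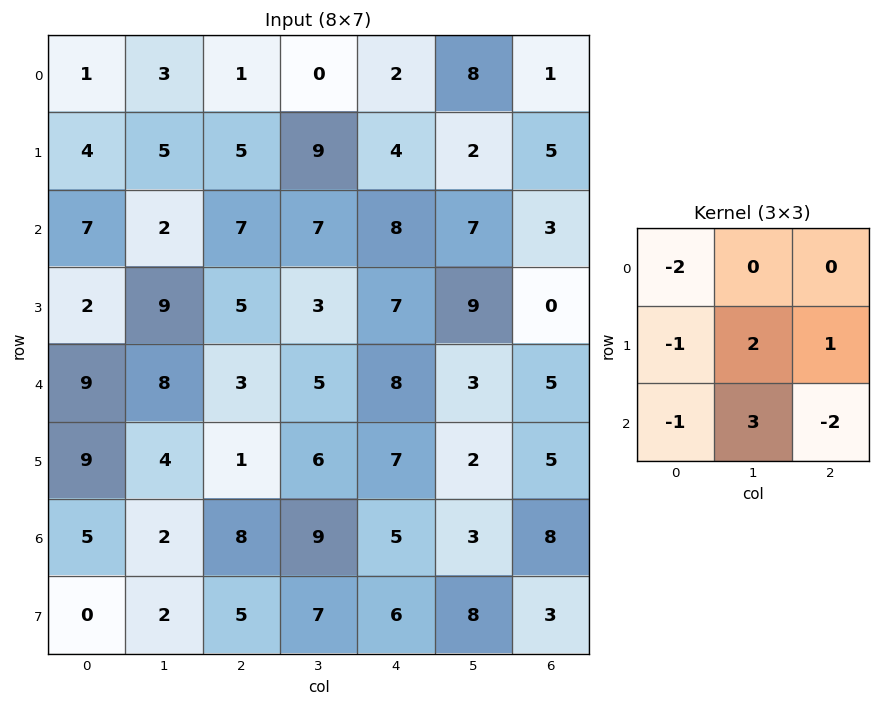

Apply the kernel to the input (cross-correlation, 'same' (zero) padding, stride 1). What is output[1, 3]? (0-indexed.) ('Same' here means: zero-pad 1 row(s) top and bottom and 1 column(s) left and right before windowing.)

The receptive field on the zero-padded input at this output position is [1 0 2 / 5 9 4 / 7 7 8]. Elementwise product with the kernel and sum: 1·-2 + 5·-1 + 9·2 + 4·1 + 7·-1 + 7·3 + 8·-2.

13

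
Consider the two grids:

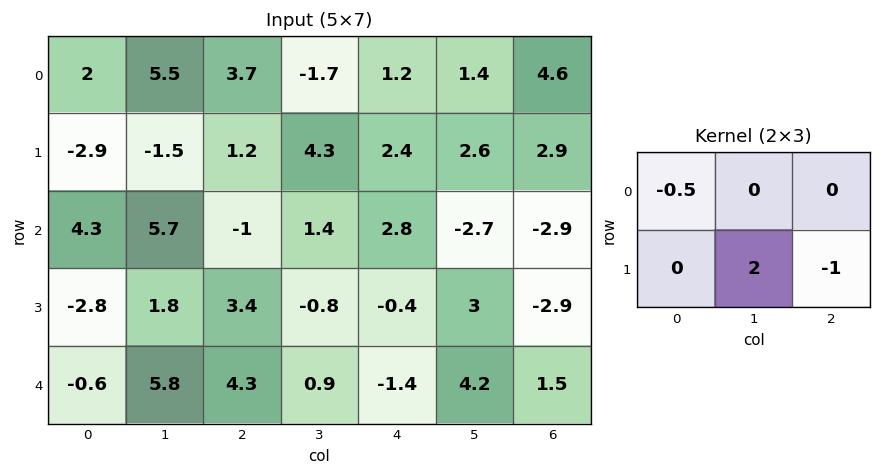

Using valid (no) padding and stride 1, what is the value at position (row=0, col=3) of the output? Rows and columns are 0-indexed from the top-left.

3.05

The receptive field on the input at this output position is [-1.7 1.2 1.4 / 4.3 2.4 2.6]. Elementwise product with the kernel and sum: -1.7·-0.5 + 2.4·2 + 2.6·-1.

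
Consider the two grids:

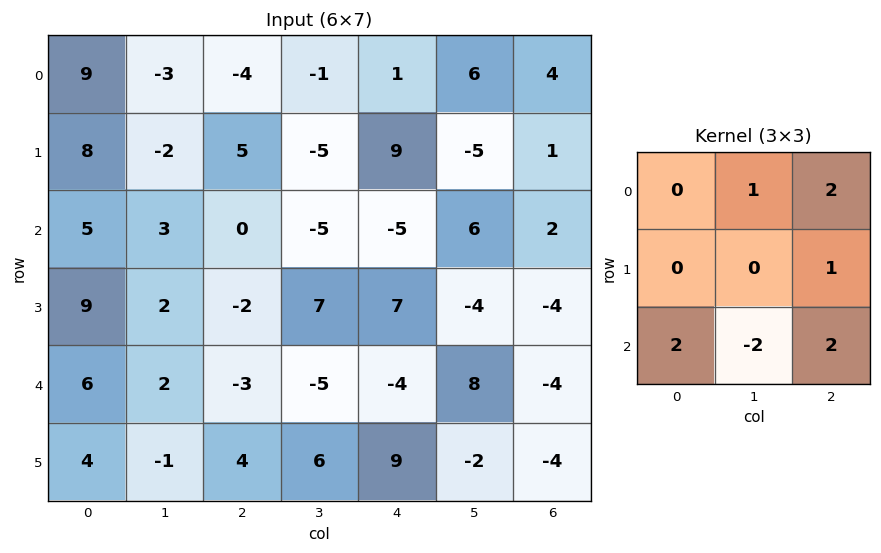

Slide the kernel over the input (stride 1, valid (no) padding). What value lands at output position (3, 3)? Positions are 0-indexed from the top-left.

-3

The receptive field on the input at this output position is [7 7 -4 / -5 -4 8 / 6 9 -2]. Elementwise product with the kernel and sum: 7·1 + -4·2 + 8·1 + 6·2 + 9·-2 + -2·2.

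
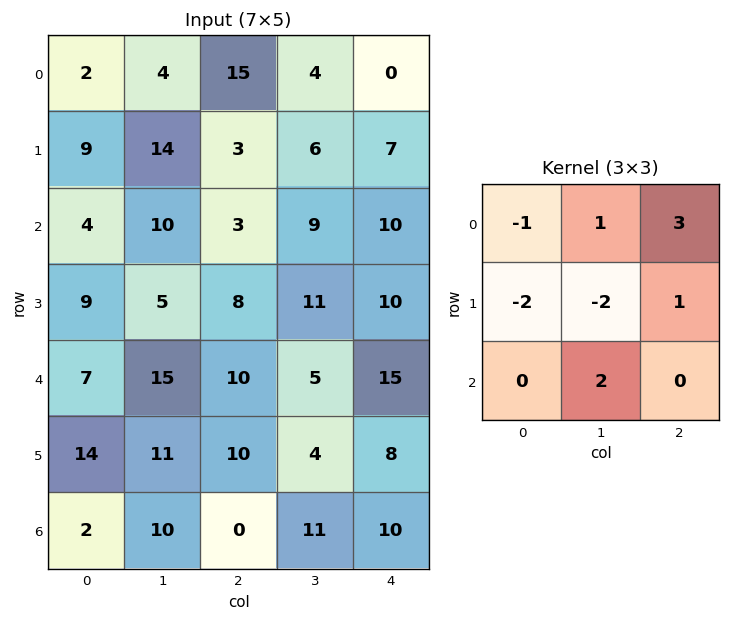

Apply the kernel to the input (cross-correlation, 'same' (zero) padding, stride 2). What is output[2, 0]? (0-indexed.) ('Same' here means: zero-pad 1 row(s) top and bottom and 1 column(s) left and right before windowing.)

53

The receptive field on the zero-padded input at this output position is [0 9 5 / 0 7 15 / 0 14 11]. Elementwise product with the kernel and sum: 0·-1 + 9·1 + 5·3 + 0·-2 + 7·-2 + 15·1 + 14·2.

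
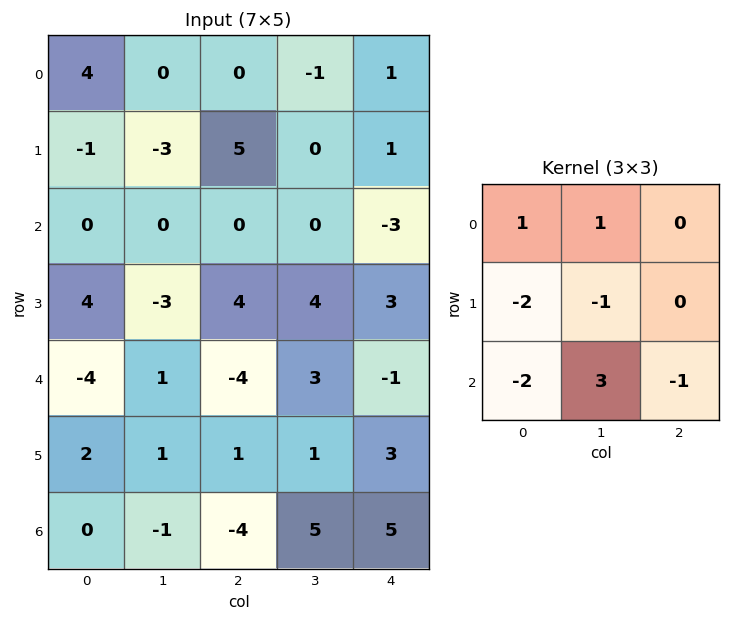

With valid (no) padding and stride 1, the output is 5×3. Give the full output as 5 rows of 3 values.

9 1 -8
-25 16 6
10 -15 6
6 3 11
-7 -21 14

Output[0,0]: The receptive field on the input at this output position is [4 0 0 / -1 -3 5 / 0 0 0]. Elementwise product with the kernel and sum: 4·1 + 0·1 + -1·-2 + -3·-1 + 0·-2 + 0·3 + 0·-1.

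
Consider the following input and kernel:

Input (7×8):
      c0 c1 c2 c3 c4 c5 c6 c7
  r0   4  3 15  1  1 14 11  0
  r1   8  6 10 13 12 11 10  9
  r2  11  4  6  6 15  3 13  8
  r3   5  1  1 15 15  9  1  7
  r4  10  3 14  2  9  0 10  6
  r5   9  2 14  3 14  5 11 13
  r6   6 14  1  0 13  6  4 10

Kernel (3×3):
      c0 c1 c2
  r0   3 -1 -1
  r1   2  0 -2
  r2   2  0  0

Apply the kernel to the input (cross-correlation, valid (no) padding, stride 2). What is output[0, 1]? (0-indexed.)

The receptive field on the input at this output position is [15 1 1 / 10 13 12 / 6 6 15]. Elementwise product with the kernel and sum: 15·3 + 1·-1 + 1·-1 + 10·2 + 12·-2 + 6·2.

51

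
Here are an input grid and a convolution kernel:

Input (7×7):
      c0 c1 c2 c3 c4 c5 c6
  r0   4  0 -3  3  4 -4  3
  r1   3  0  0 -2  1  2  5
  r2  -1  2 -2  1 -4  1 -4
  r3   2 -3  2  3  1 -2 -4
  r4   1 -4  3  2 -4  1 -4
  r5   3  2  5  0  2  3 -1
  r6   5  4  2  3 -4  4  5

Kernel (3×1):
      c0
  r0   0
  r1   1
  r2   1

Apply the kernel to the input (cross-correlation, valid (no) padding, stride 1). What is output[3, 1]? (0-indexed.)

The receptive field on the input at this output position is [-3 / -4 / 2]. Elementwise product with the kernel and sum: -4·1 + 2·1.

-2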